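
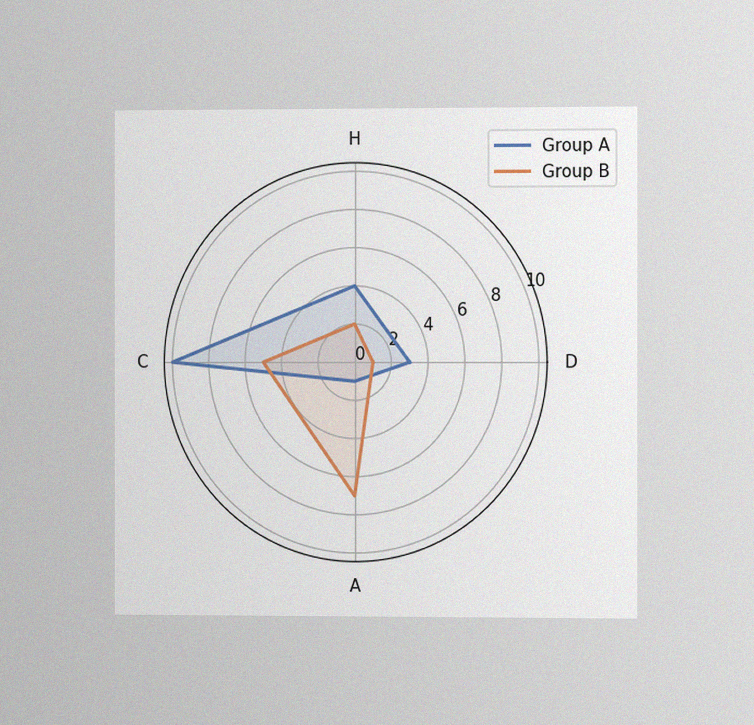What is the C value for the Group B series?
The chart is viewed at a slight angle, with some photo noise. On the C axis, Group B reaches 5.

5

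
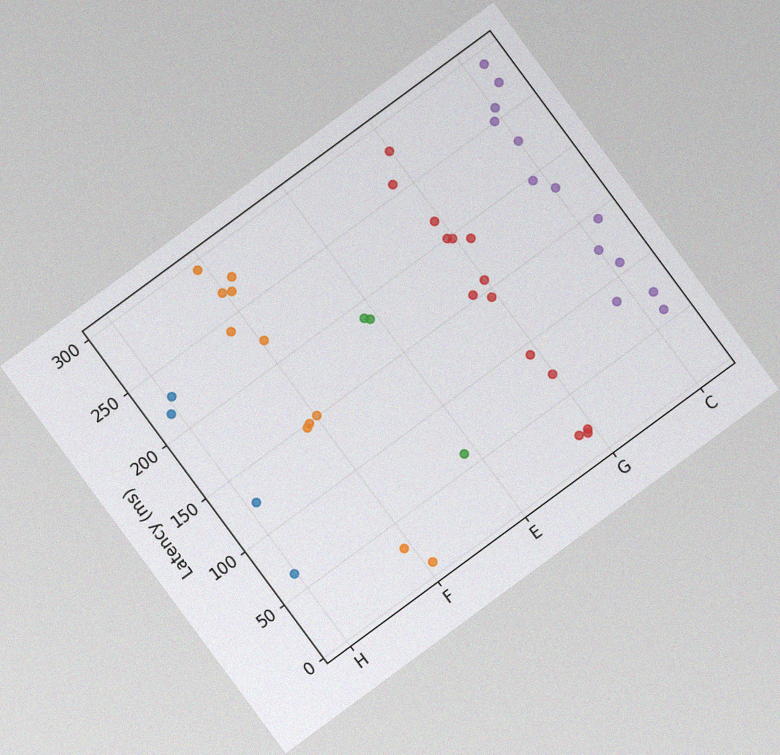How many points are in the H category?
4

The chart is tilted about 36° counter-clockwise, with some photo noise. Counting the markers in the H column gives 4.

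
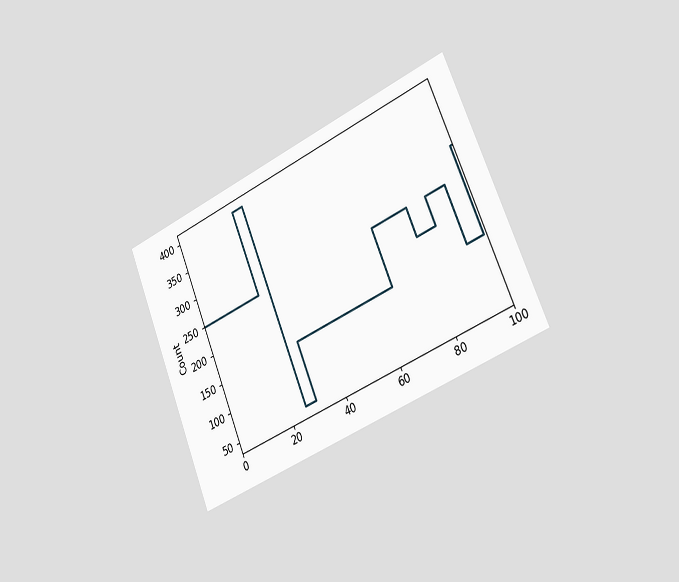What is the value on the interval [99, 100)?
The chart is tilted about 22° counter-clockwise and viewed slightly from the right. On [99, 100) the step sits at 300.

300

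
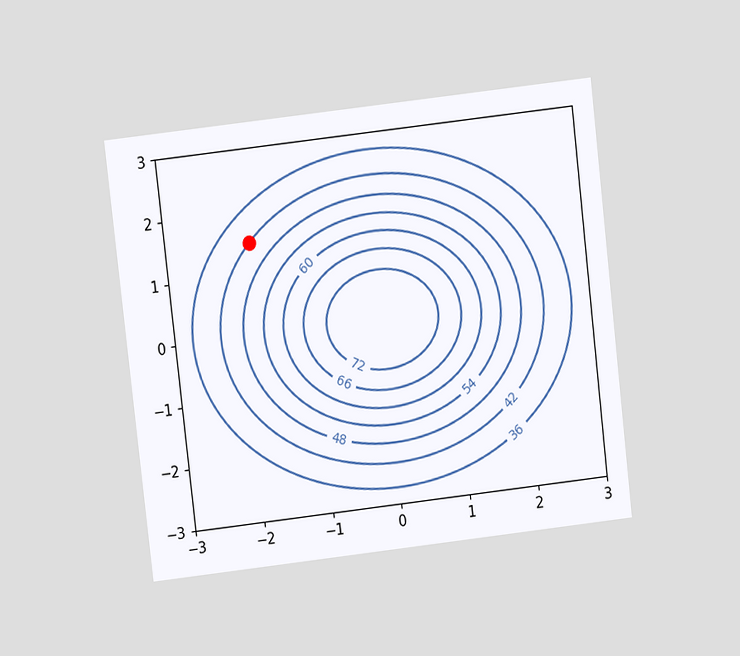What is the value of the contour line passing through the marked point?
The chart is tilted about 7° counter-clockwise and viewed at a slight angle. The marked point sits on the contour labelled 42.

42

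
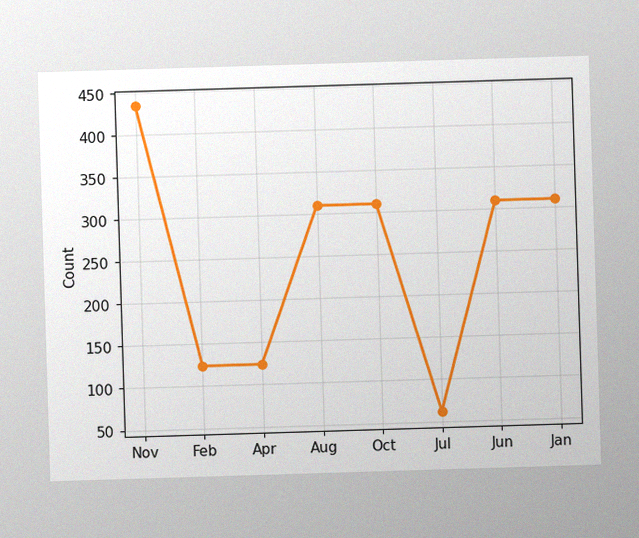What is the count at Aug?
The image has some photo noise and uneven lighting. At Aug, the line is at 310.

310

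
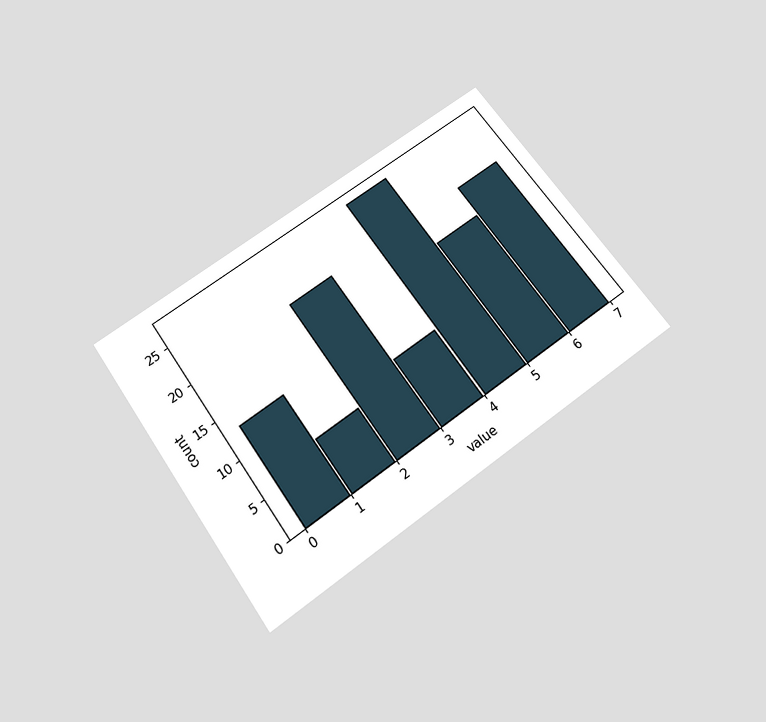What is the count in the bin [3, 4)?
The chart is tilted about 35° counter-clockwise and viewed slightly from below. The [3, 4) bin has height 9.

9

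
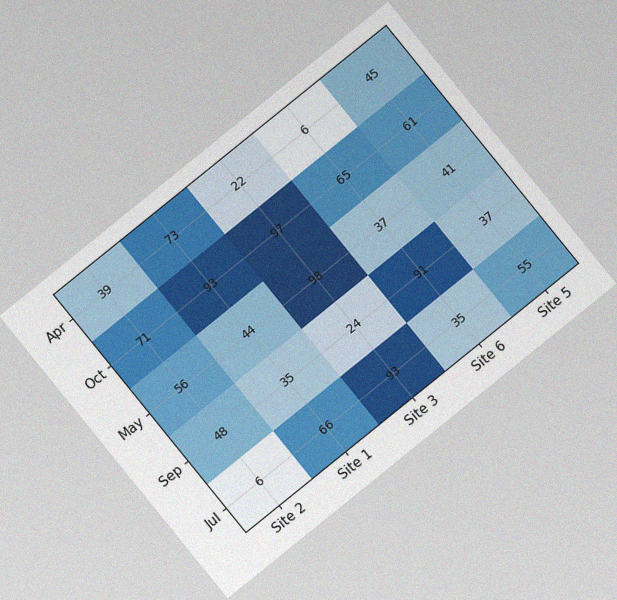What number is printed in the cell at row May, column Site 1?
The chart is tilted about 39° counter-clockwise, with some photo noise. The (May, Site 1) cell reads 44.

44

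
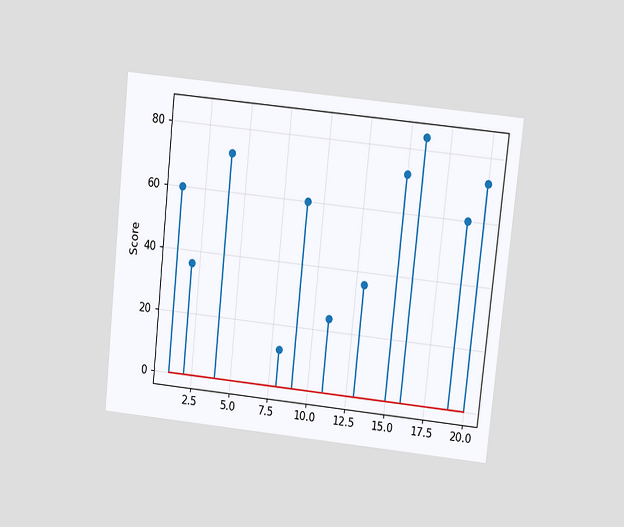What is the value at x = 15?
72

The chart is tilted about 6° clockwise and viewed at a slight angle. The stem at x=15 reaches 72.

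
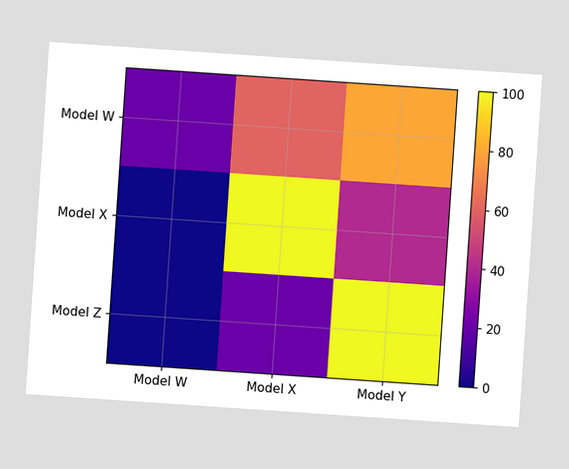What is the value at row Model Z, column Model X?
20

The chart is tilted about 4° clockwise. Matching cell (Model Z, Model X) against the colorbar gives 20.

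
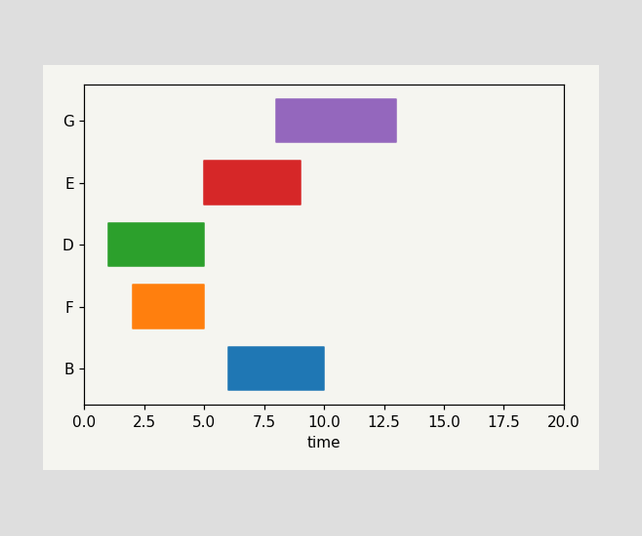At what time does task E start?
5

The E bar begins at t=5.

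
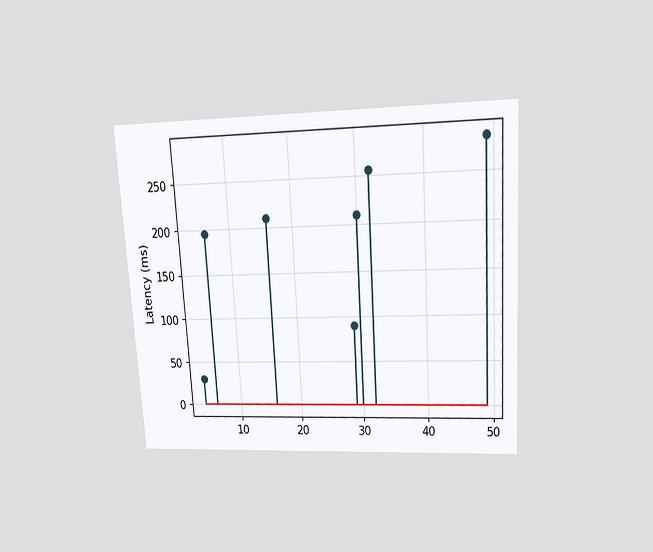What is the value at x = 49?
285ms

The chart is tilted about 3° counter-clockwise and viewed slightly from above. The stem at x=49 reaches 285ms.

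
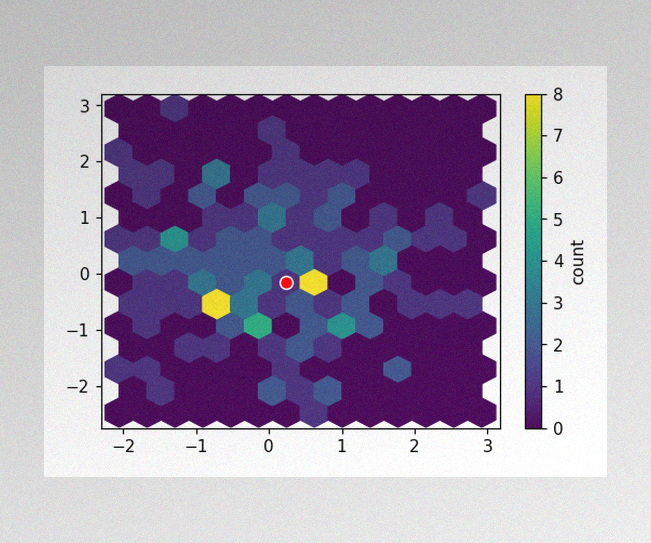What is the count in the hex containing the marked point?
1

The image has some photo noise and uneven lighting. The marked hex reads 1 on the colorbar.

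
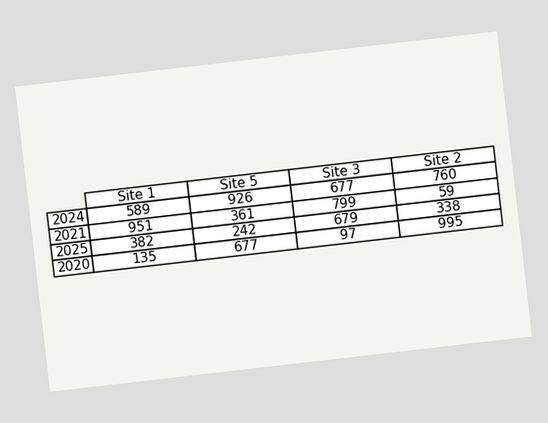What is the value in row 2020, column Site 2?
The chart is tilted about 7° counter-clockwise. The (2020, Site 2) cell reads 995.

995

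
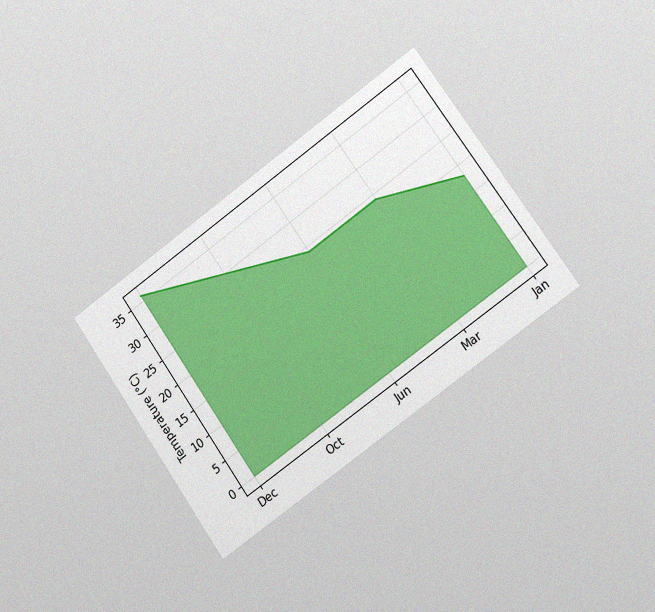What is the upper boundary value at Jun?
The chart is tilted about 35° counter-clockwise and viewed slightly from the right, with some photo noise. At Jun the upper boundary is at 24°C.

24°C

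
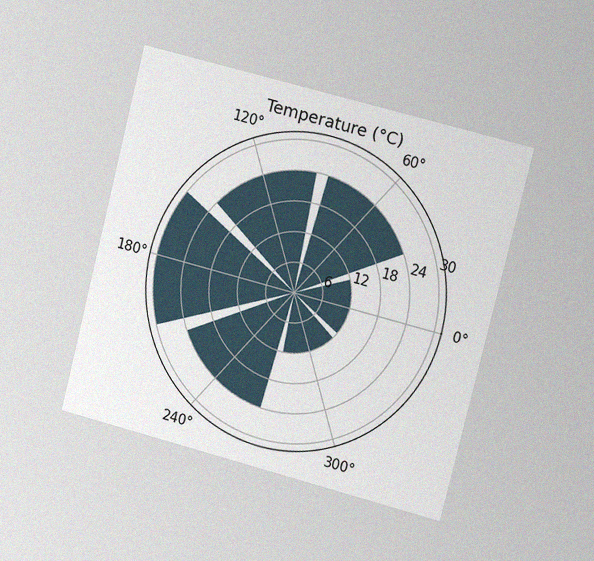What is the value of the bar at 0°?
The chart is tilted about 14° clockwise and viewed slightly from the right, with some photo noise. The bar at 0° reaches 12°C on the radial axis.

12°C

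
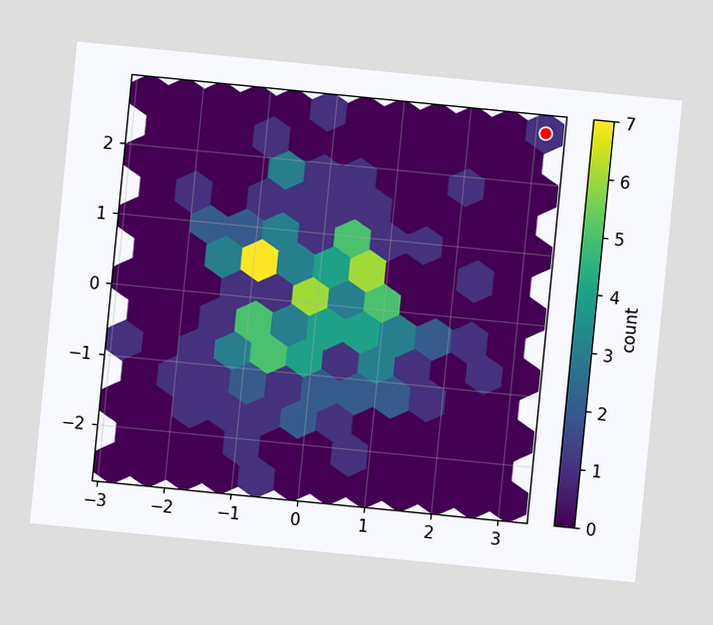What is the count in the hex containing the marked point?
1

The chart is tilted about 6° clockwise. The marked hex reads 1 on the colorbar.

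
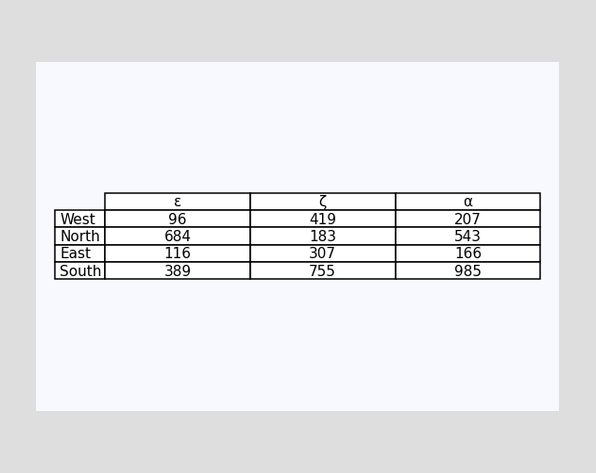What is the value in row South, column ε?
389

The (South, ε) cell reads 389.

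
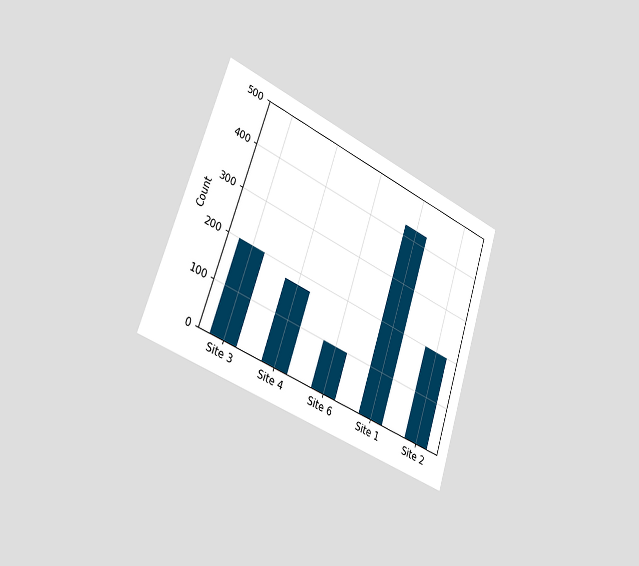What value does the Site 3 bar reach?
200

The chart is tilted about 18° clockwise and viewed slightly from the left. Reading along the chart's y-axis, the Site 3 bar reaches 200.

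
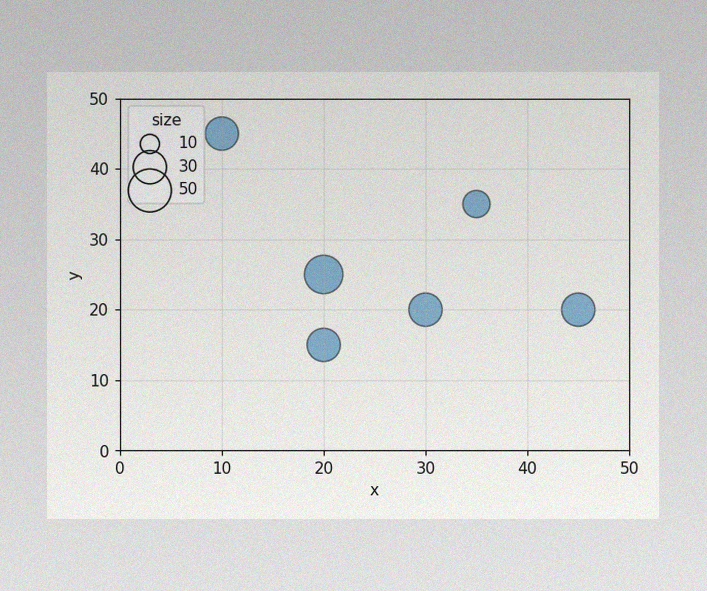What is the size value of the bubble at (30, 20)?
The image has some photo noise and uneven lighting. Matching the bubble at (30, 20) against the size legend gives 30.

30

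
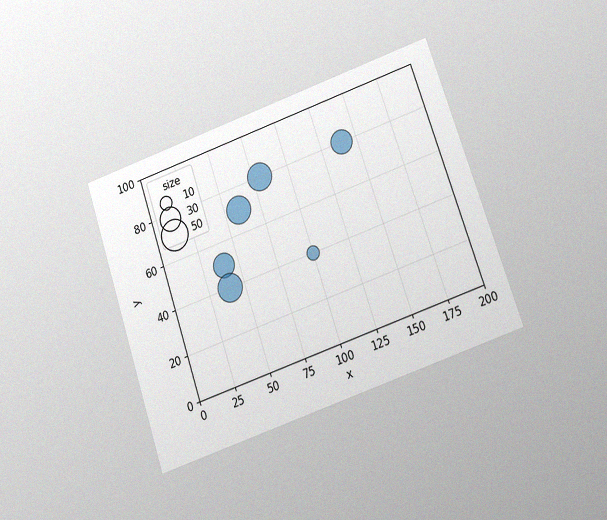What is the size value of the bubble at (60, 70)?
40

The chart is tilted about 19° counter-clockwise and viewed at a slight angle, with some photo noise. Matching the bubble at (60, 70) against the size legend gives 40.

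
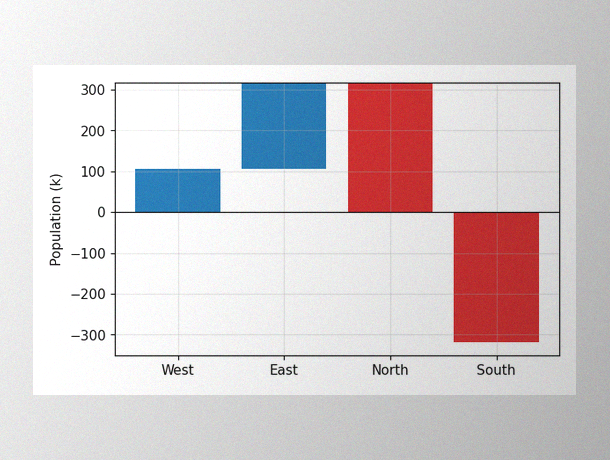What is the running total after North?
The image has some photo noise and uneven lighting. After North the running total reaches 0k.

0k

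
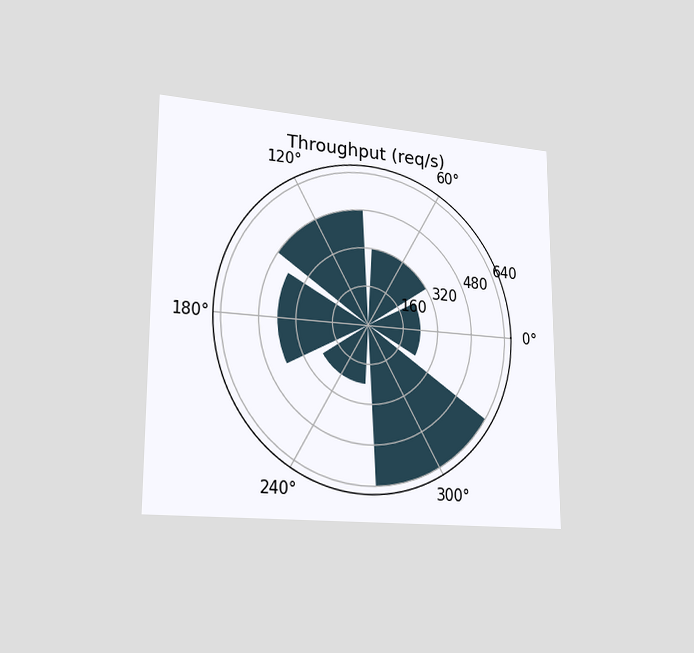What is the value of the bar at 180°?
400req/s

The chart is viewed slightly from the left. The bar at 180° reaches 400req/s on the radial axis.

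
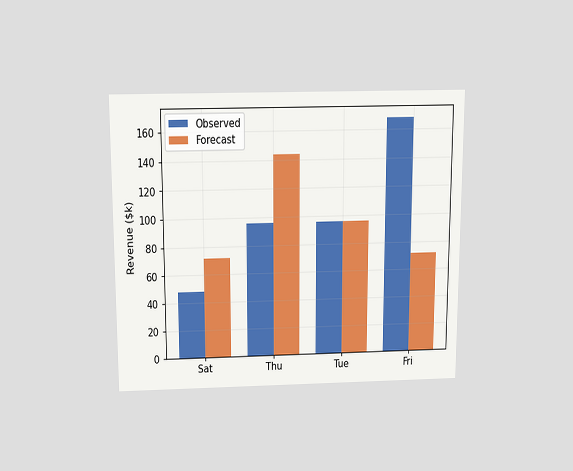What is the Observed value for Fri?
$168k

The chart is viewed slightly from above. The Observed bar at Fri reaches $168k on the y-axis.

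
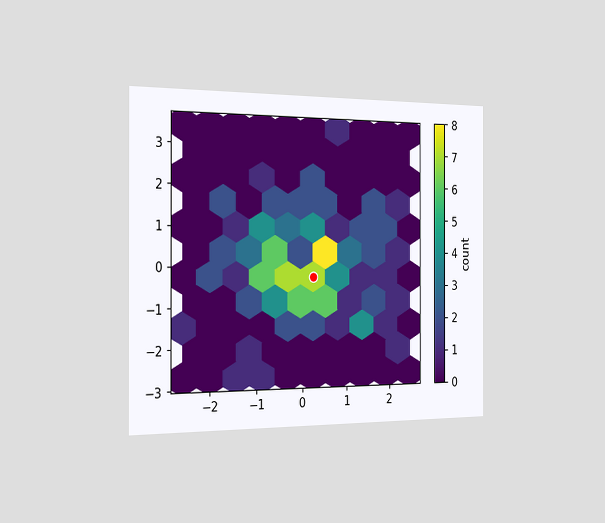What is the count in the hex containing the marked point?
The chart is viewed slightly from the left. The marked hex reads 7 on the colorbar.

7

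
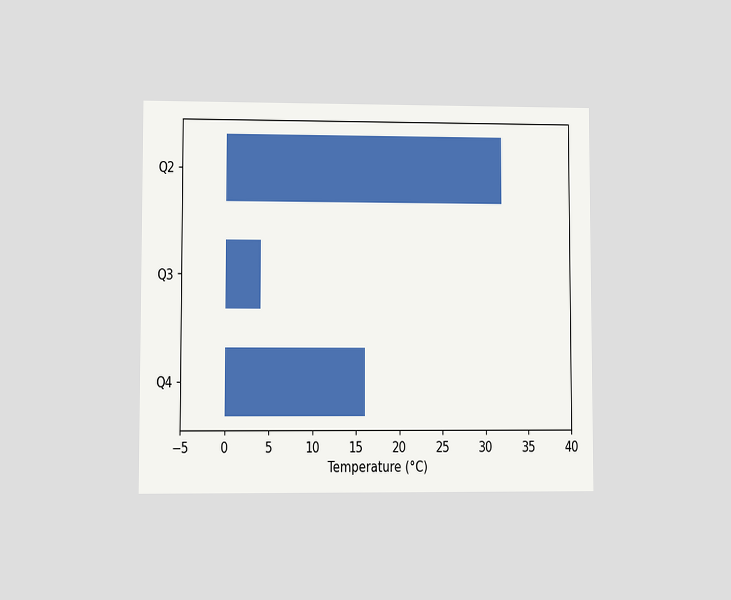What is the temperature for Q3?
The chart is viewed at a slight angle. Reading along the chart's x-axis, the Q3 bar reaches 4°C.

4°C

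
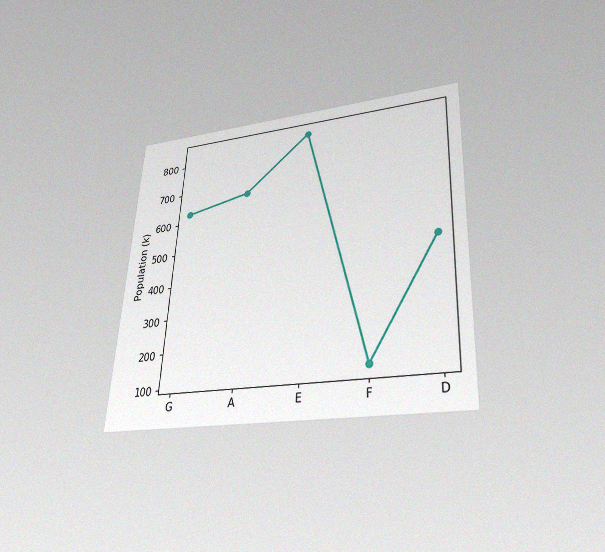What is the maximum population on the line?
The chart is tilted about 3° clockwise and viewed slightly from below, with some photo noise. The highest point is at E, and reading across to the y-axis gives 840k.

840k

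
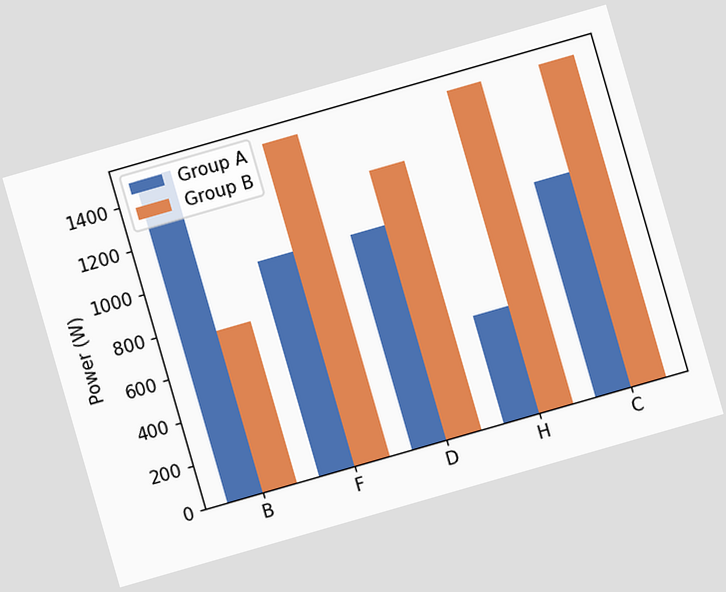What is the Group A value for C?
The chart is tilted about 16° counter-clockwise. The Group A bar at C reaches 1000W on the y-axis.

1000W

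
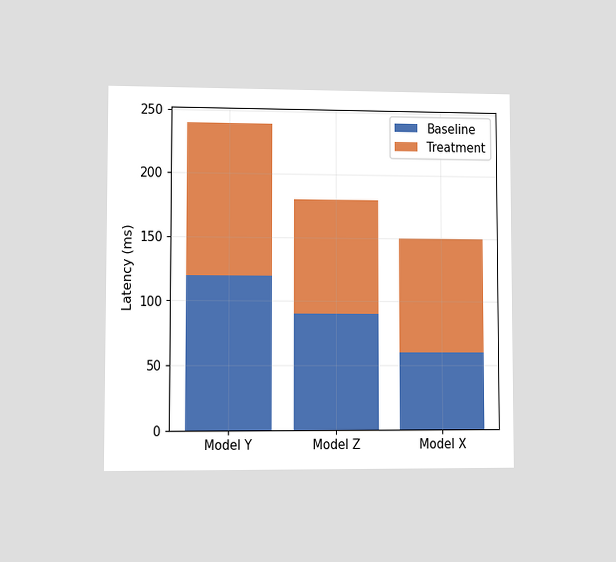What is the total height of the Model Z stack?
The chart is viewed at a slight angle. The Model Z stack's top reaches 180ms on the y-axis.

180ms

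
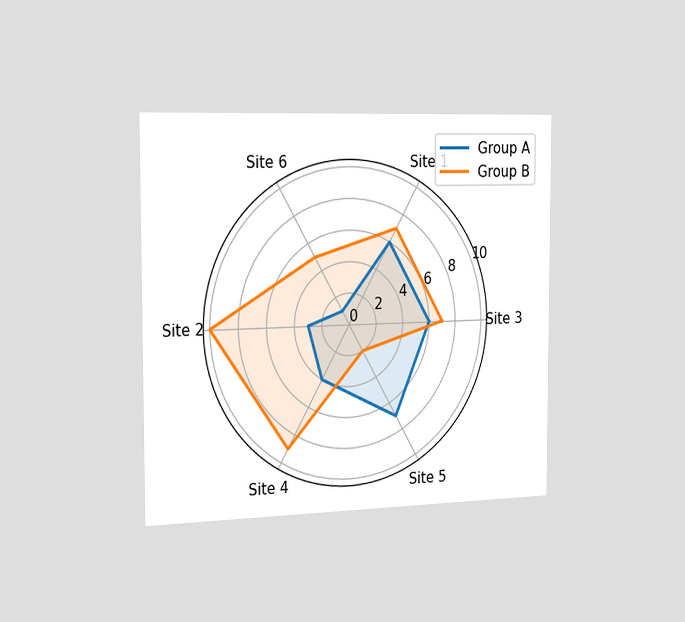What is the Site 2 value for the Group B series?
10

The chart is viewed slightly from the left. On the Site 2 axis, Group B reaches 10.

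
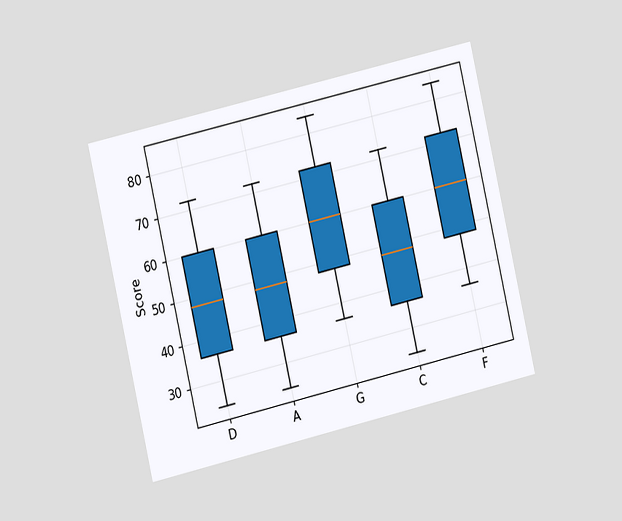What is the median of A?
The chart is tilted about 13° counter-clockwise and viewed at a slight angle. The median line in the A box sits at 48.

48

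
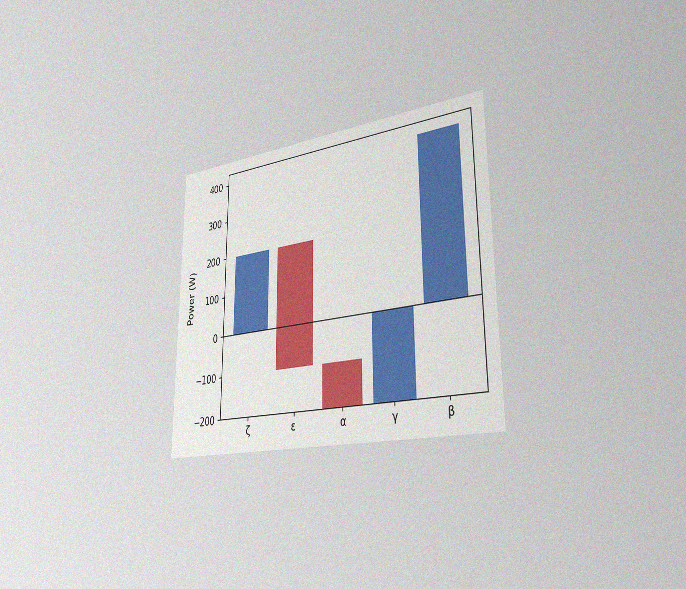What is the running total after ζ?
200W

The chart is viewed slightly from the right, with some photo noise. After ζ the running total reaches 200W.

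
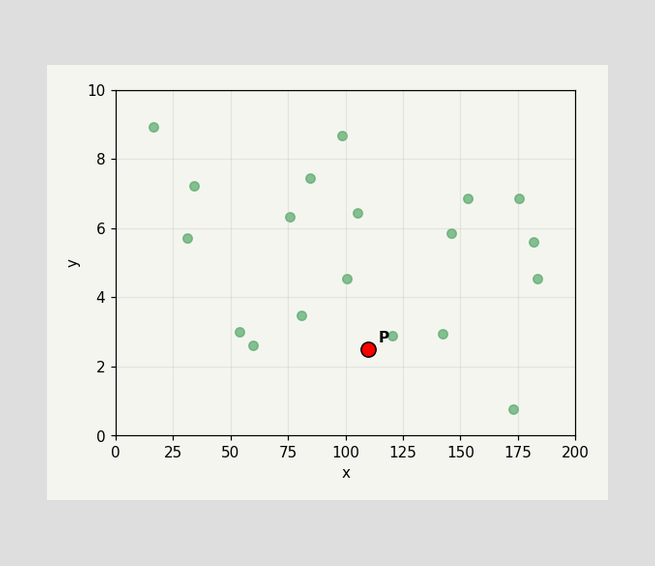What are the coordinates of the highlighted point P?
(110, 2.5)

Following the gridlines from P to each axis, P sits at (110, 2.5).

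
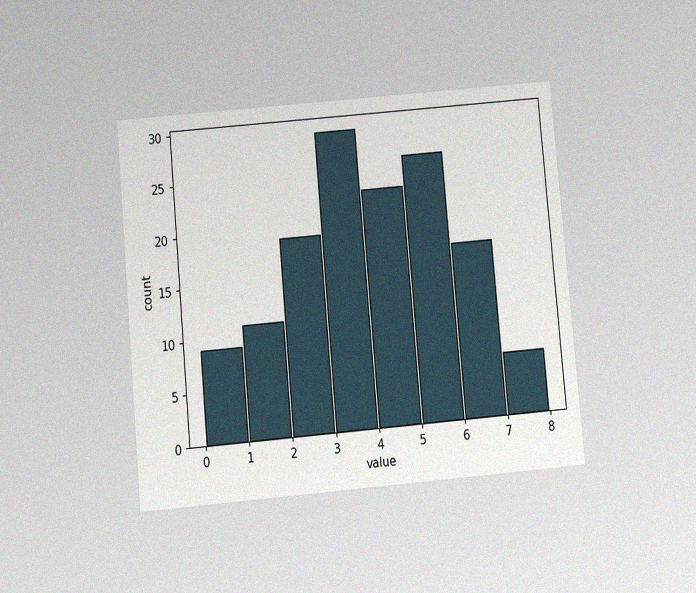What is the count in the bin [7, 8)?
The chart is tilted about 5° counter-clockwise and viewed slightly from below, with some photo noise. The [7, 8) bin has height 6.

6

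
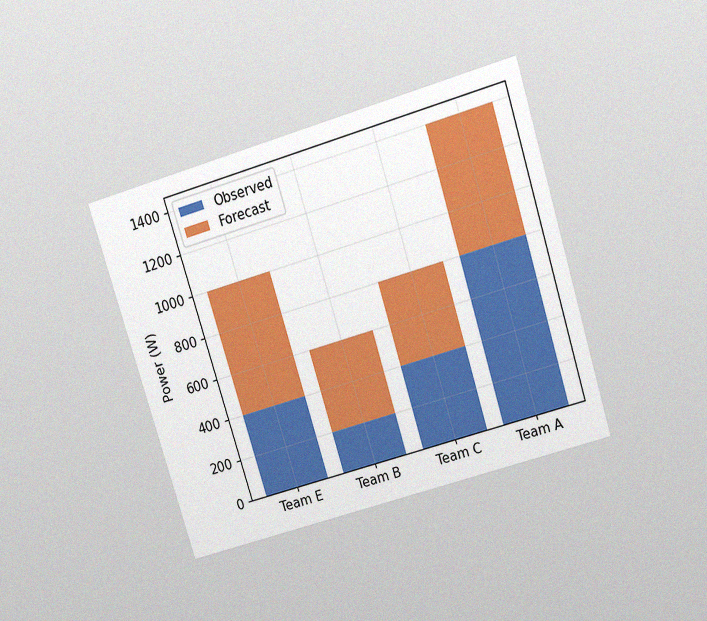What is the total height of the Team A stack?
The chart is tilted about 17° counter-clockwise and viewed slightly from above, with some photo noise. The Team A stack's top reaches 1400W on the y-axis.

1400W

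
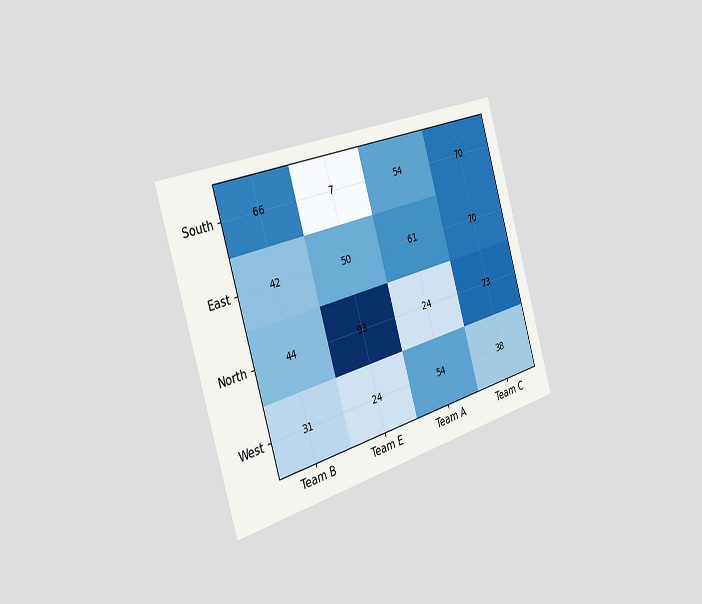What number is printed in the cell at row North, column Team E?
93

The chart is tilted about 17° counter-clockwise and viewed slightly from the left. The (North, Team E) cell reads 93.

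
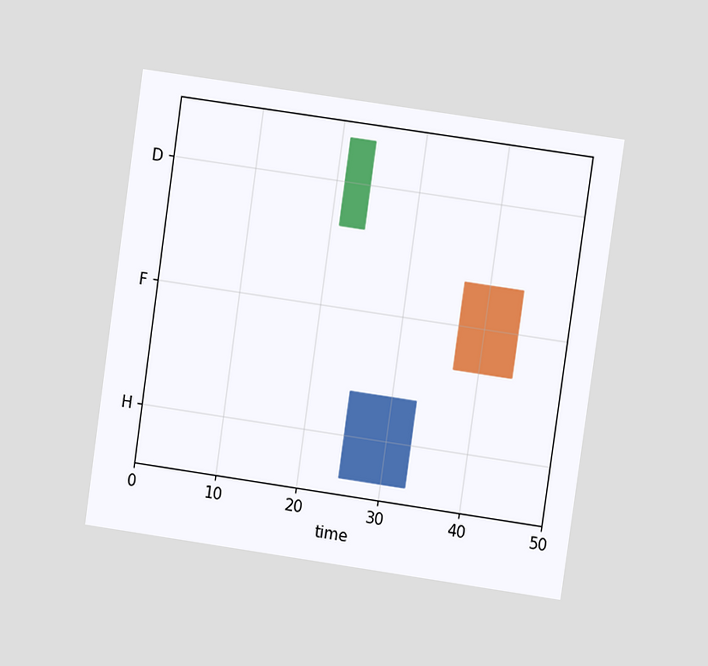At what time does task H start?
The chart is tilted about 8° clockwise and viewed at a slight angle. The H bar begins at t=25.

25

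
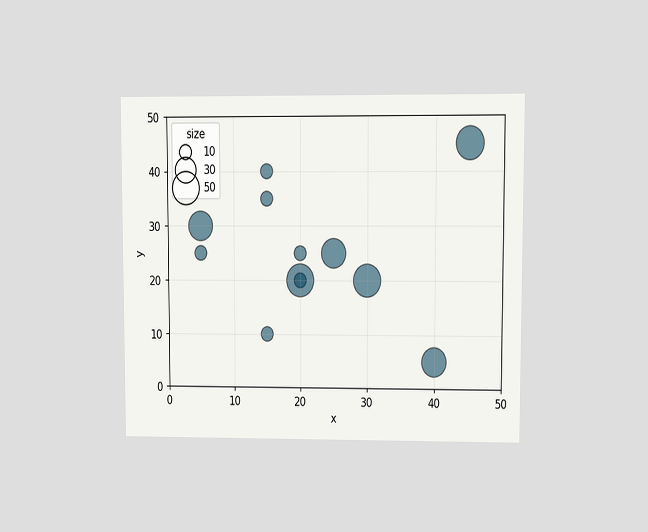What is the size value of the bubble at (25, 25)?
40

The chart is viewed at a slight angle. Matching the bubble at (25, 25) against the size legend gives 40.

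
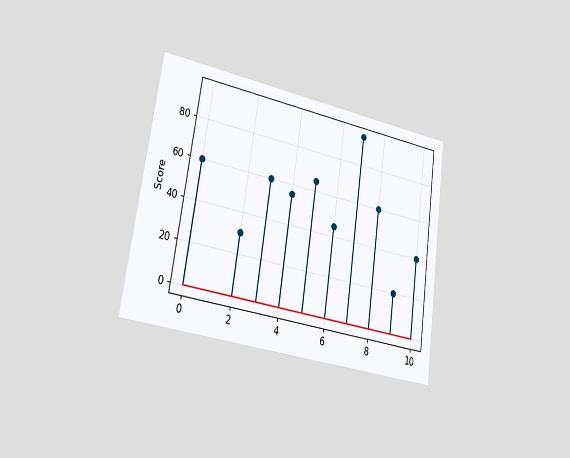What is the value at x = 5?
65

The chart is tilted about 8° clockwise and viewed slightly from the left. The stem at x=5 reaches 65.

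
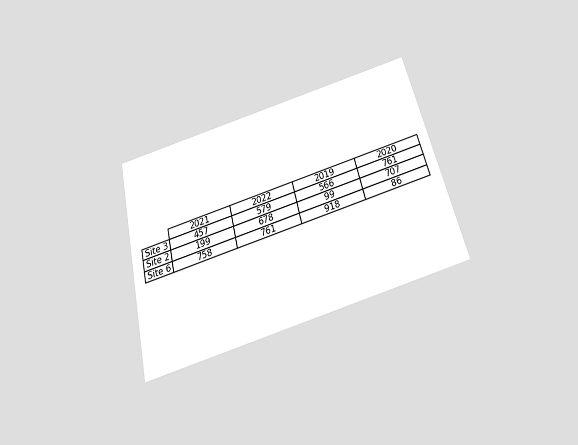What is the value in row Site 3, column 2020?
761

The chart is tilted about 14° counter-clockwise and viewed slightly from below. The (Site 3, 2020) cell reads 761.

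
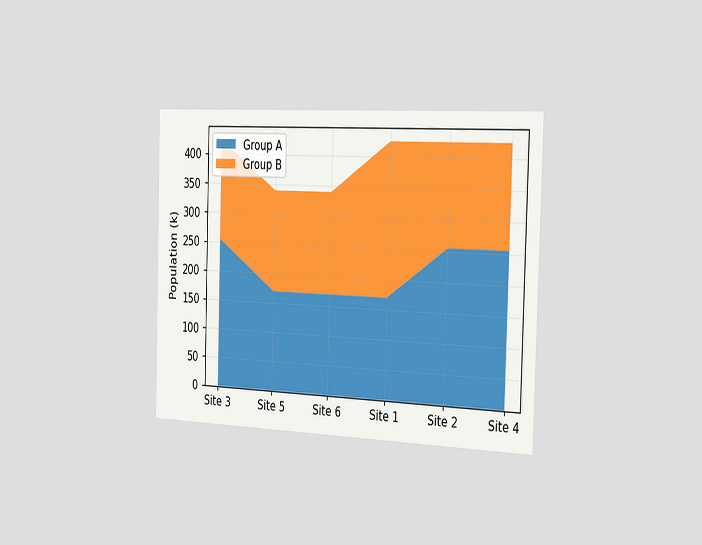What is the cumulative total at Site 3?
425k

The chart is viewed slightly from the right. The stacked total at Site 3 reaches 425k.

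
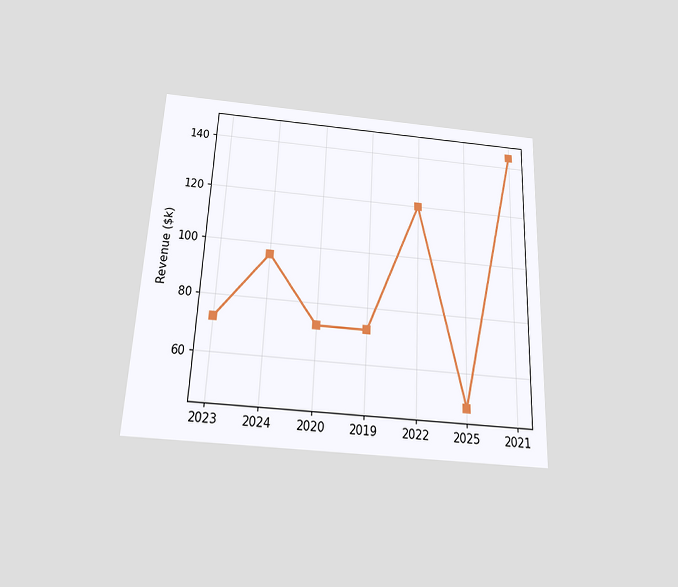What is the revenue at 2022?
$120k

The chart is tilted about 3° clockwise and viewed slightly from below. At 2022, the line is at $120k.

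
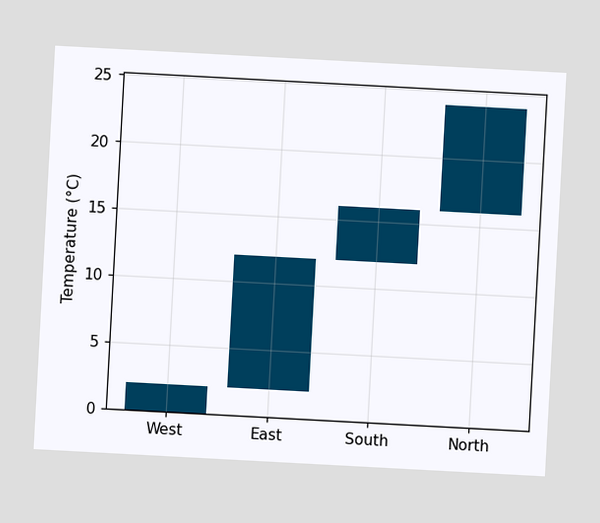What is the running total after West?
2°C

The chart is tilted about 3° clockwise. After West the running total reaches 2°C.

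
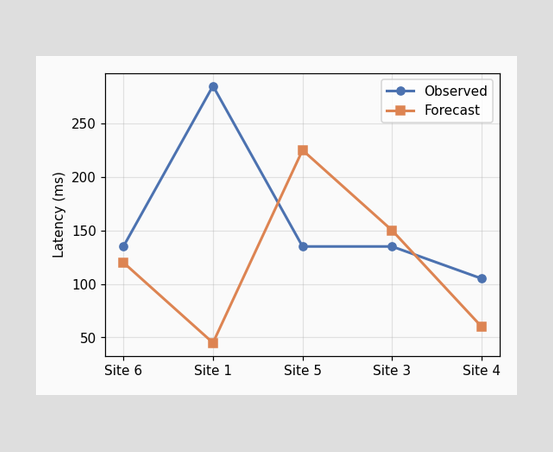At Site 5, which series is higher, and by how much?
At Site 5, Forecast sits above the other line by 90ms.

Forecast, by 90ms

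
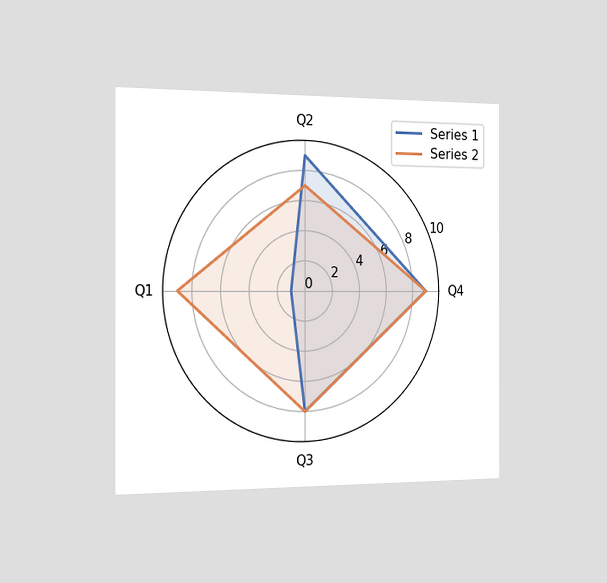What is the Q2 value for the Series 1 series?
9

The chart is viewed slightly from the left. On the Q2 axis, Series 1 reaches 9.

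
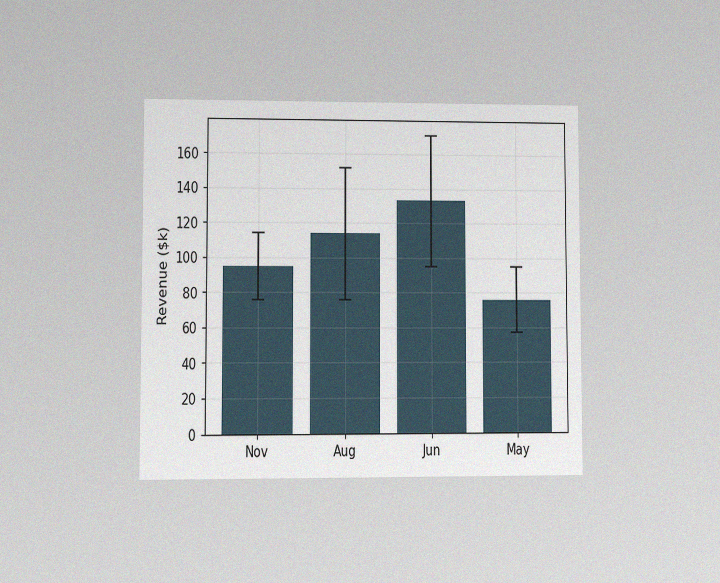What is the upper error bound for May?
The chart is viewed at a slight angle, with some photo noise. The May bar's upper whisker reaches $95k.

$95k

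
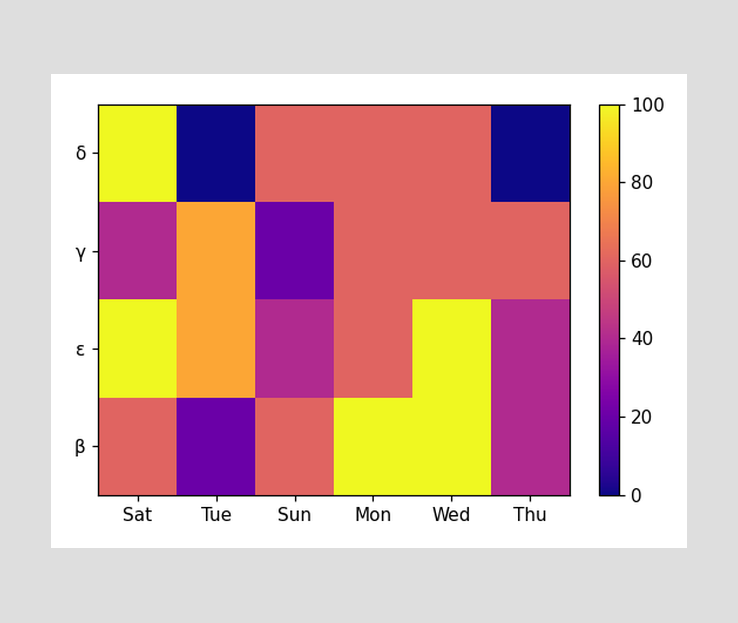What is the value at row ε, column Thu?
40

Matching cell (ε, Thu) against the colorbar gives 40.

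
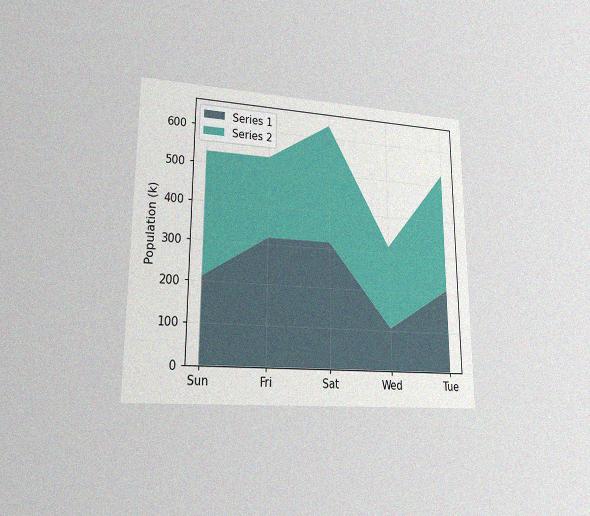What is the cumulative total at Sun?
The chart is viewed at a slight angle, with some photo noise. The stacked total at Sun reaches 530k.

530k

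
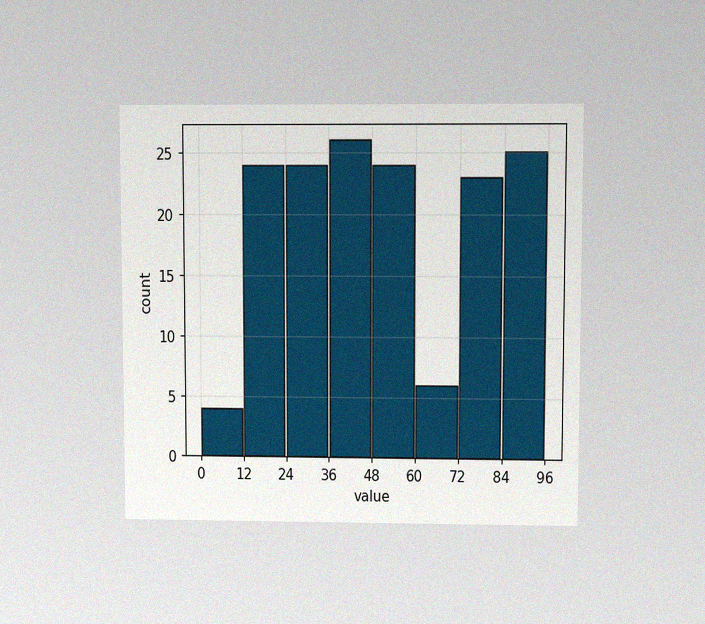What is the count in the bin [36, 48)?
26

The chart is viewed at a slight angle, with some photo noise. The [36, 48) bin has height 26.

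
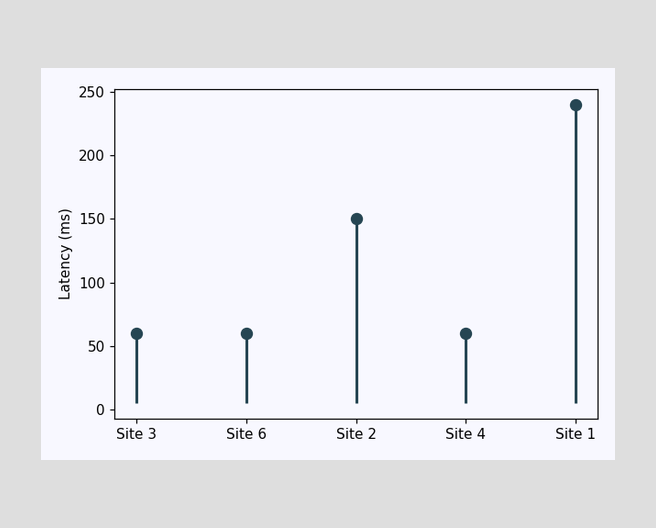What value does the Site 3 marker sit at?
60ms

The Site 3 marker sits at 60ms.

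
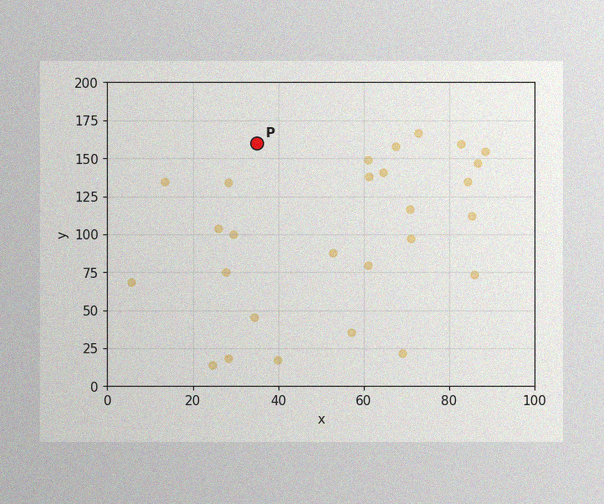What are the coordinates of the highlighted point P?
The image has some photo noise and uneven lighting. Following the gridlines from P to each axis, P sits at (35, 160).

(35, 160)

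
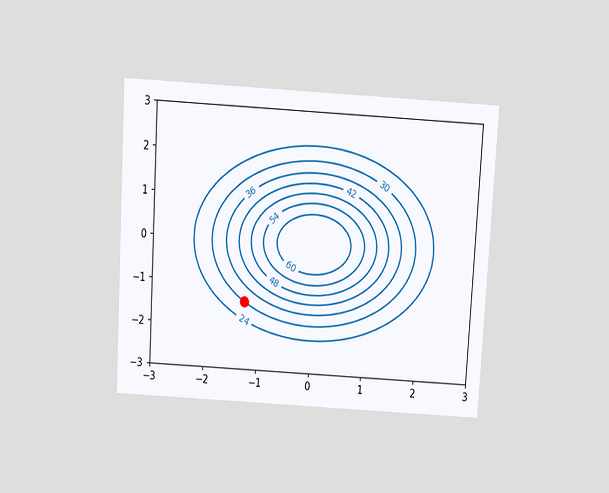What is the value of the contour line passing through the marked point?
The chart is tilted about 3° clockwise and viewed slightly from above. The marked point sits on the contour labelled 30.

30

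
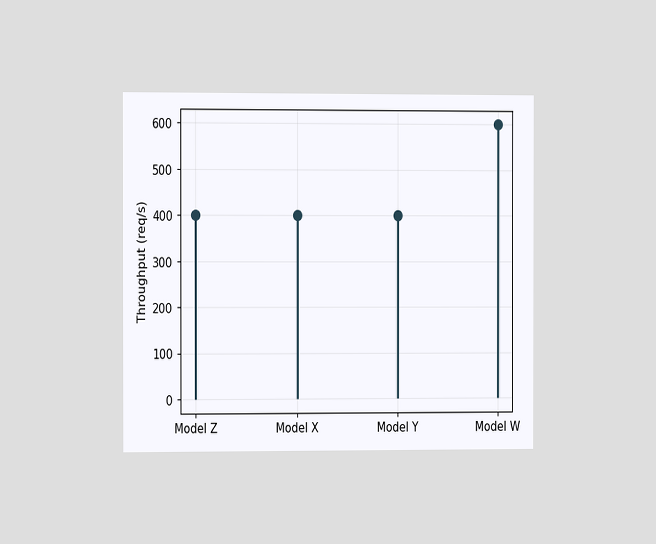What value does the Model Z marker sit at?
400req/s

The chart is viewed at a slight angle. The Model Z marker sits at 400req/s.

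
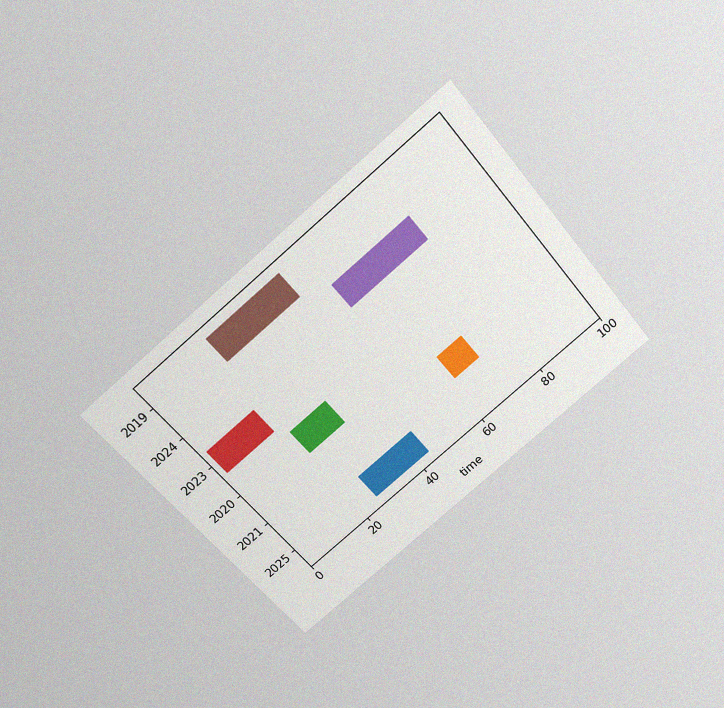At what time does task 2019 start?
The chart is tilted about 40° counter-clockwise and viewed slightly from above, with some photo noise. The 2019 bar begins at t=22.

22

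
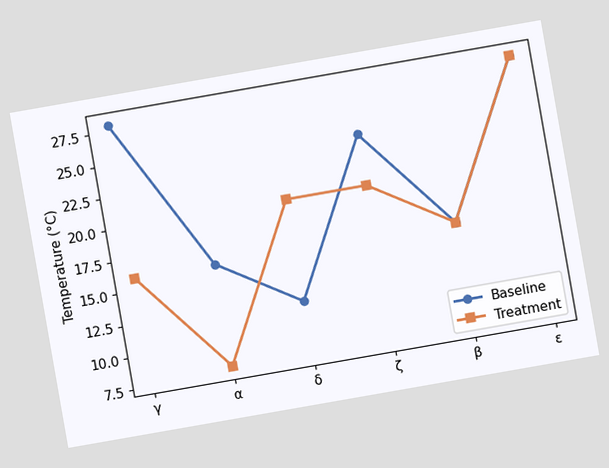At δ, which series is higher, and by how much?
Treatment, by 8°C

The chart is tilted about 10° counter-clockwise. At δ, Treatment sits above the other line by 8°C.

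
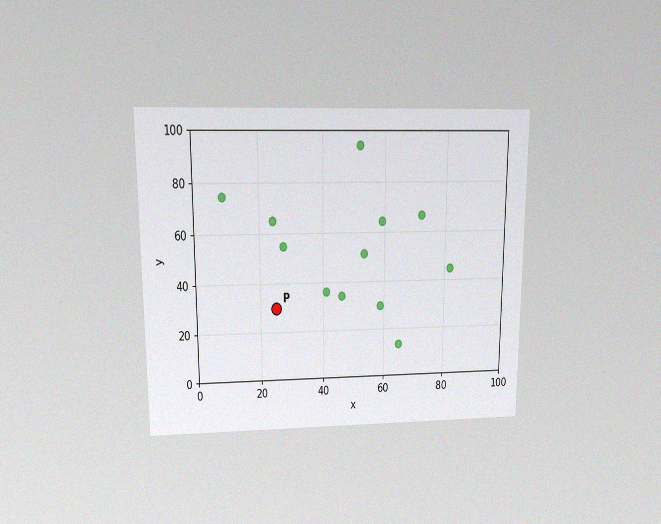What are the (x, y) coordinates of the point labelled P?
The chart is viewed at a slight angle, with some photo noise. Following the gridlines from P to each axis, P sits at (25, 30).

(25, 30)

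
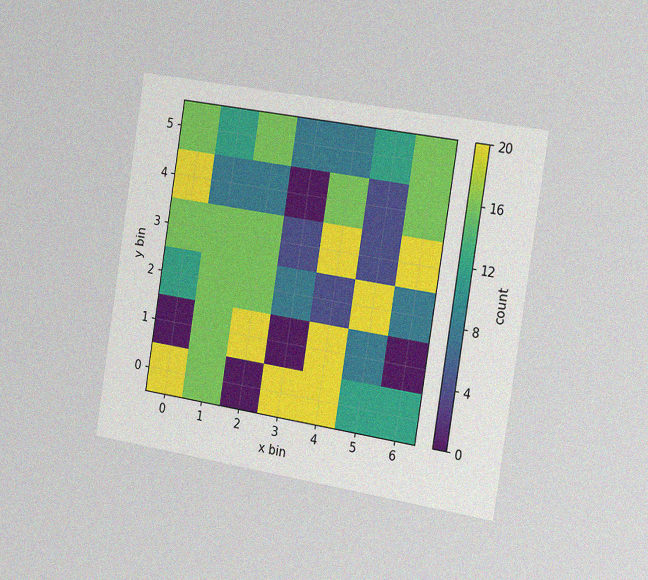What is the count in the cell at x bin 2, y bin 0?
0

The chart is tilted about 9° clockwise and viewed slightly from the right, with some photo noise. Matching the cell (2, 0) against the colorbar gives 0.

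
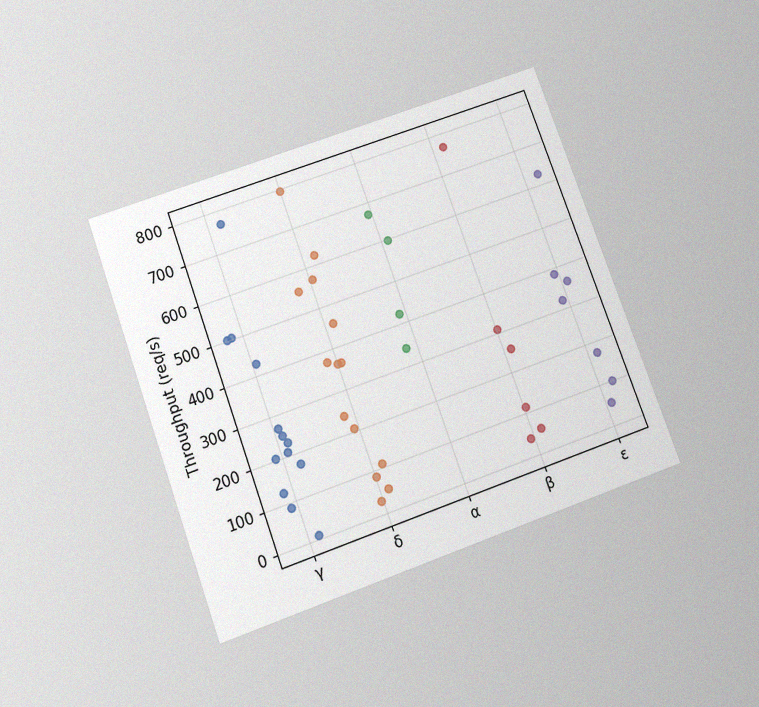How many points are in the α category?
The chart is tilted about 20° counter-clockwise and viewed slightly from below, with some photo noise. Counting the markers in the α column gives 4.

4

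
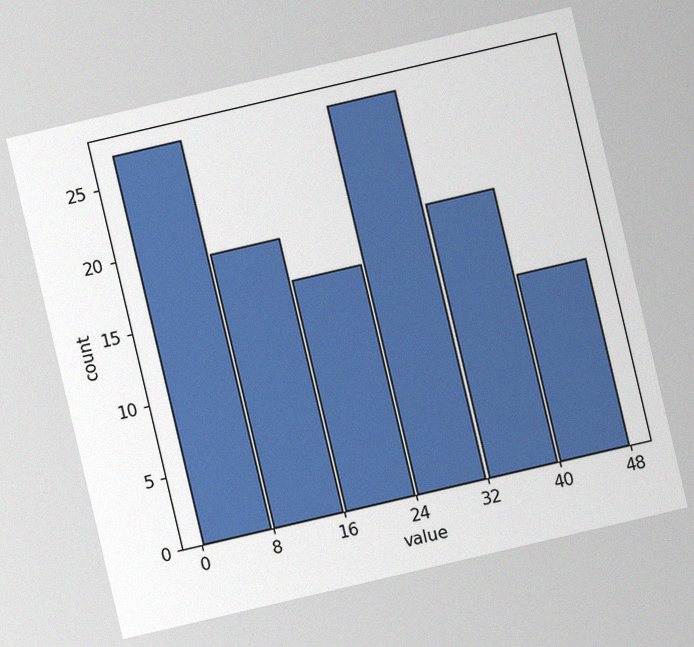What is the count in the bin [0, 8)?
27

The chart is tilted about 13° counter-clockwise, with some photo noise. The [0, 8) bin has height 27.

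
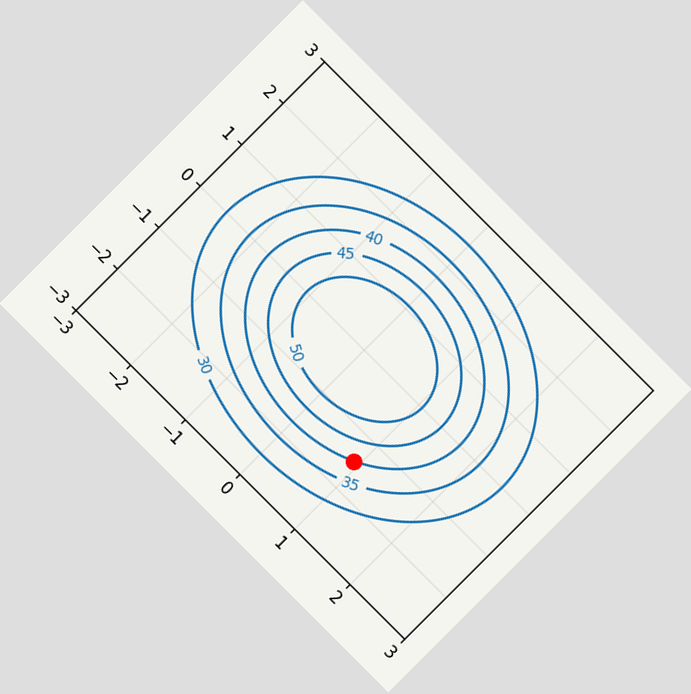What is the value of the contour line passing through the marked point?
The chart is tilted about 45° clockwise. The marked point sits on the contour labelled 40.

40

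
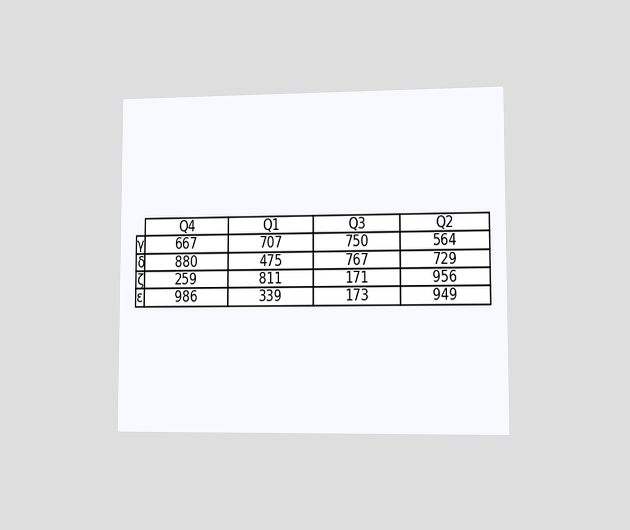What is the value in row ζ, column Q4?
259

The chart is viewed at a slight angle. The (ζ, Q4) cell reads 259.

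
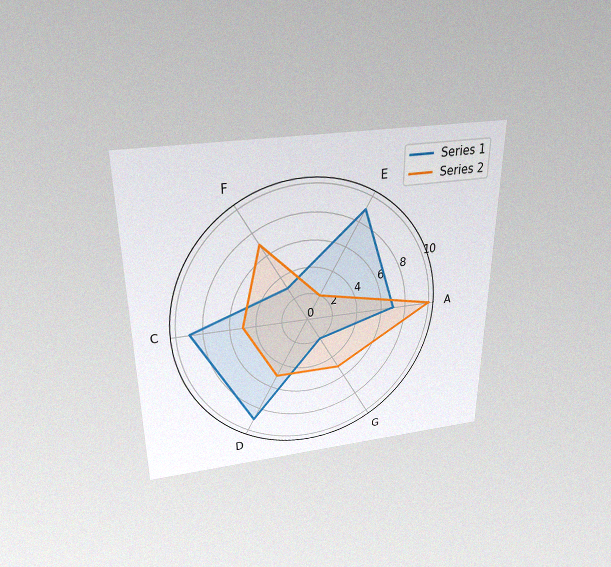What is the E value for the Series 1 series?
The chart is viewed slightly from above, with some photo noise. On the E axis, Series 1 reaches 9.

9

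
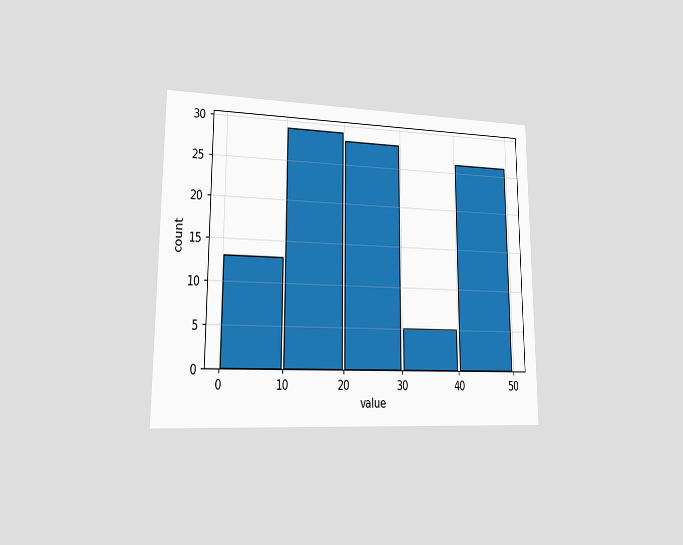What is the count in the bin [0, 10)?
13

The chart is viewed at a slight angle. The [0, 10) bin has height 13.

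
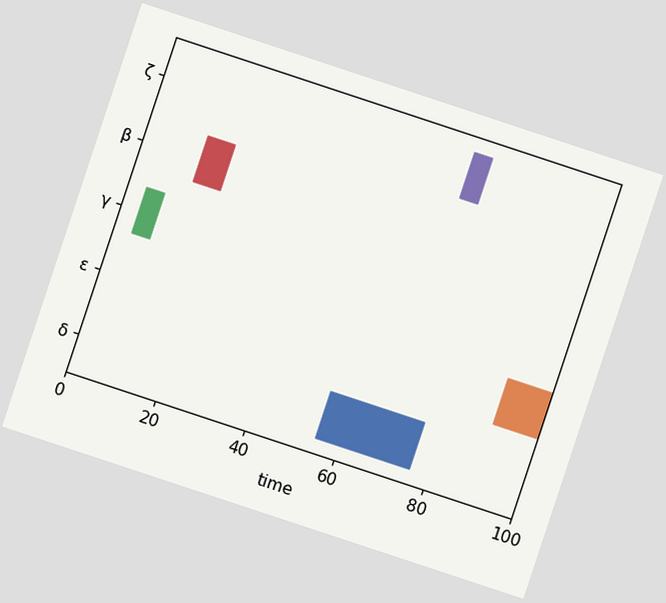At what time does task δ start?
55

The chart is tilted about 18° clockwise. The δ bar begins at t=55.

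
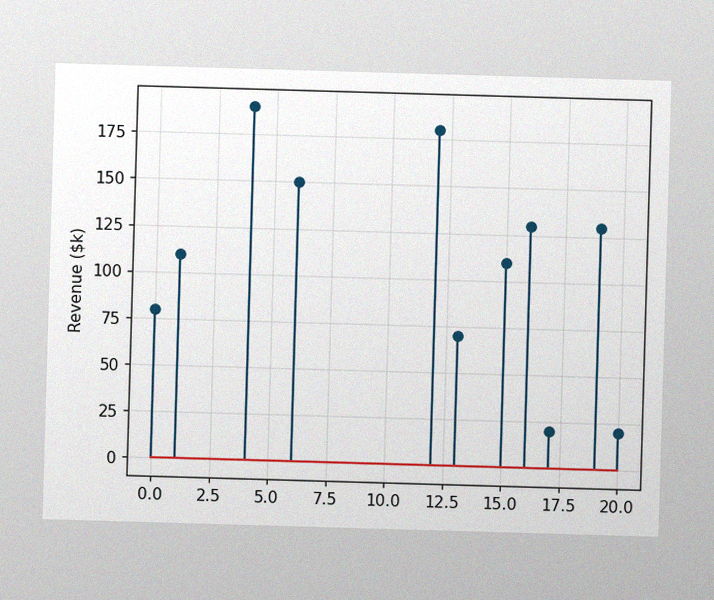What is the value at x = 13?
$70k

The image has some photo noise and uneven lighting. The stem at x=13 reaches $70k.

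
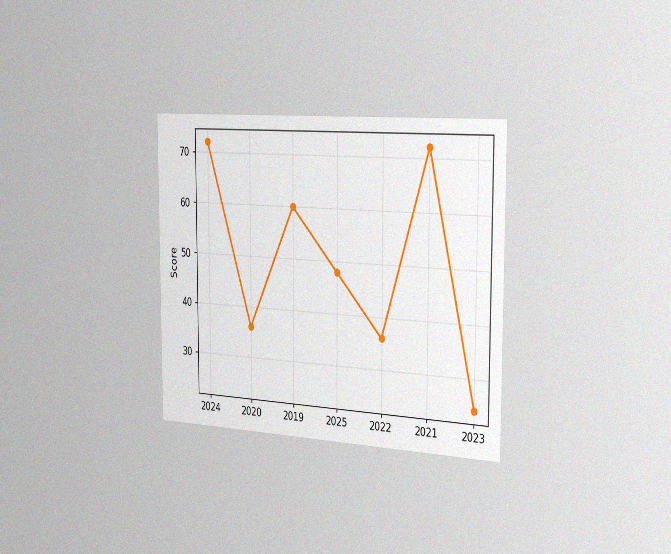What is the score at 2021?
The chart is viewed slightly from the right, with some photo noise. At 2021, the line is at 72.

72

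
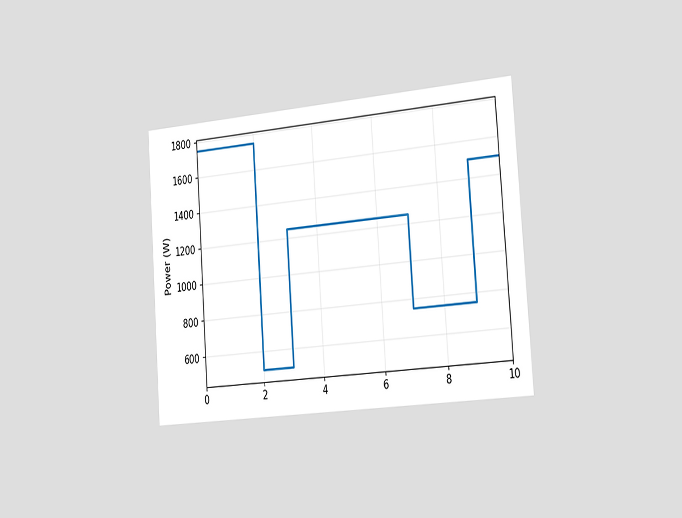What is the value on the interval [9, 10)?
1500W

The chart is tilted about 4° counter-clockwise and viewed slightly from the right. On [9, 10) the step sits at 1500W.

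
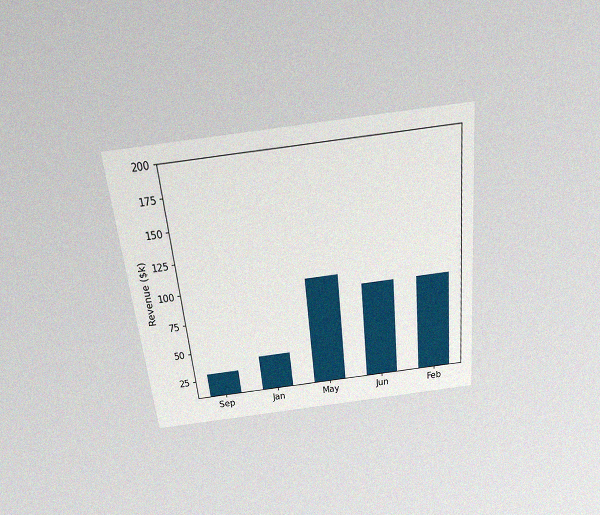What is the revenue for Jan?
$40k

The chart is tilted about 6° counter-clockwise and viewed slightly from above, with some photo noise. Reading along the chart's y-axis, the Jan bar reaches $40k.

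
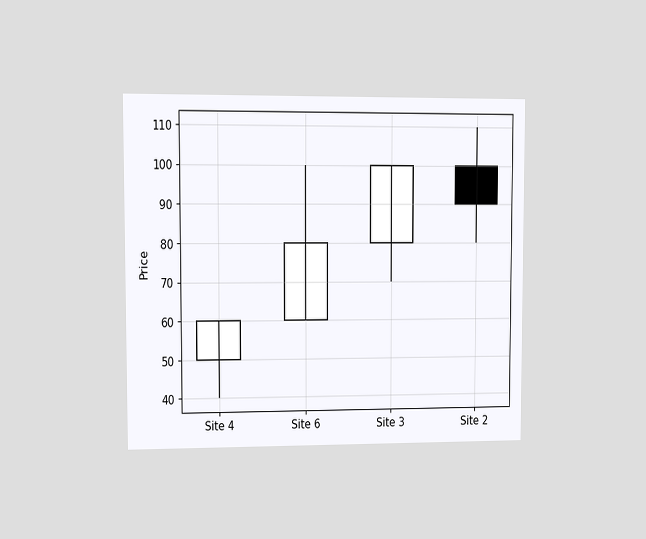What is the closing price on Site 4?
60

The chart is viewed at a slight angle. The Site 4 candle closes at 60.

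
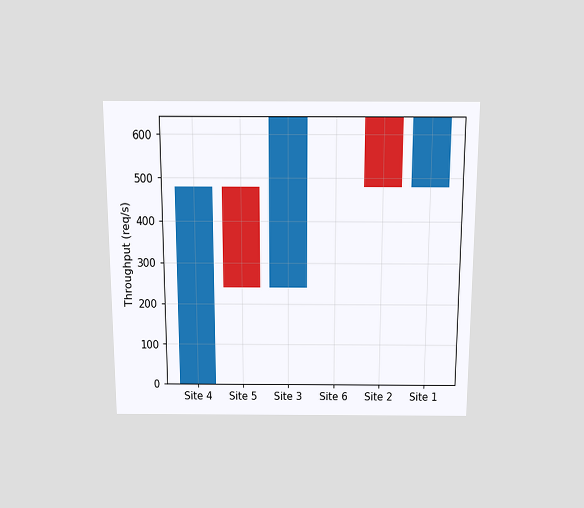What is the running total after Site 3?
The chart is viewed slightly from above. After Site 3 the running total reaches 640req/s.

640req/s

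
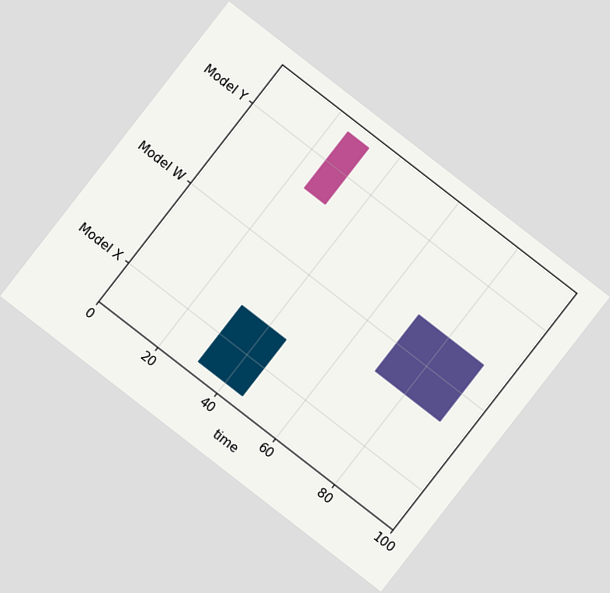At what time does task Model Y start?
25

The chart is tilted about 38° clockwise. The Model Y bar begins at t=25.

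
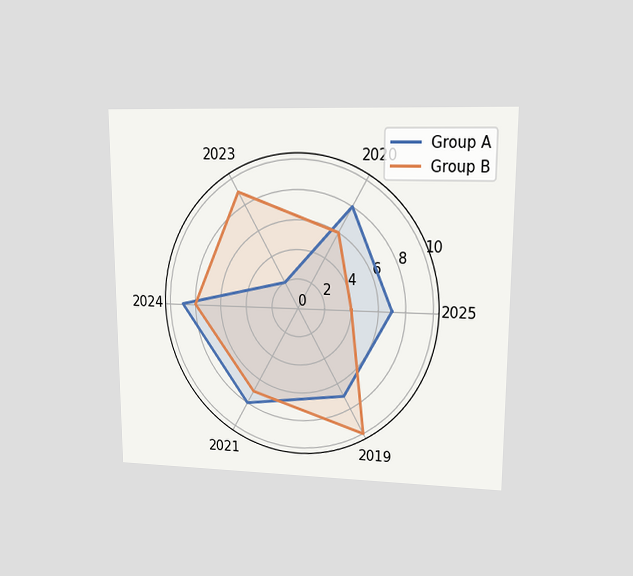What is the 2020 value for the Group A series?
8

The chart is viewed at a slight angle. On the 2020 axis, Group A reaches 8.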